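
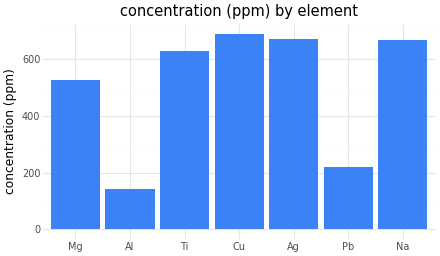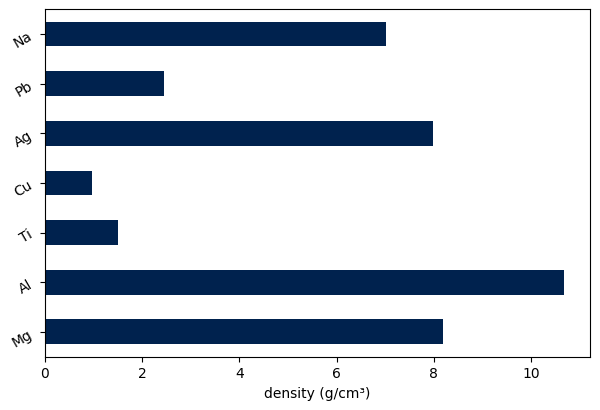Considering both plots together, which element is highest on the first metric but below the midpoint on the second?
Chart 2 median density (g/cm³) ≈ 7; below-median elements: Ti, Cu, Pb. Among those, Cu has the highest concentration (ppm) (≈ 700).

Cu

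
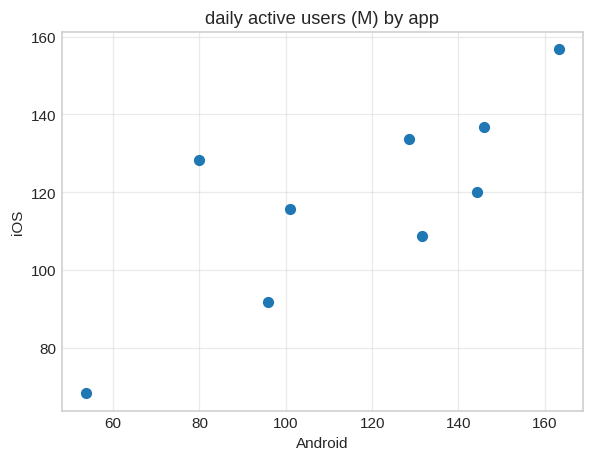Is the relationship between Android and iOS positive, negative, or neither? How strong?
Points are positively correlated; strong (|r| ≈ 0.8).

positive, strong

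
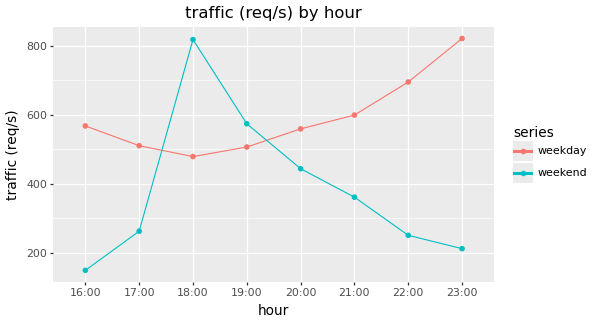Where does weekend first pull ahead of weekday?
17:00: weekend ≈ 300 vs weekday ≈ 500 (not yet); 18:00: weekend ≈ 800 vs weekday ≈ 500 (first crossover).

18:00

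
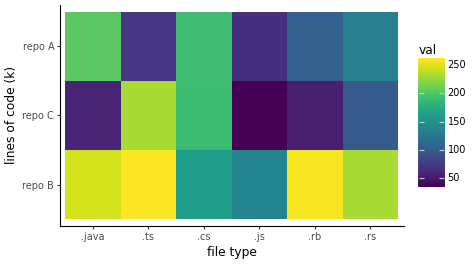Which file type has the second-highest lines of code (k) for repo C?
Top 3 for repo C: .ts ≈ 240, .cs ≈ 200, .rs ≈ 100.

.cs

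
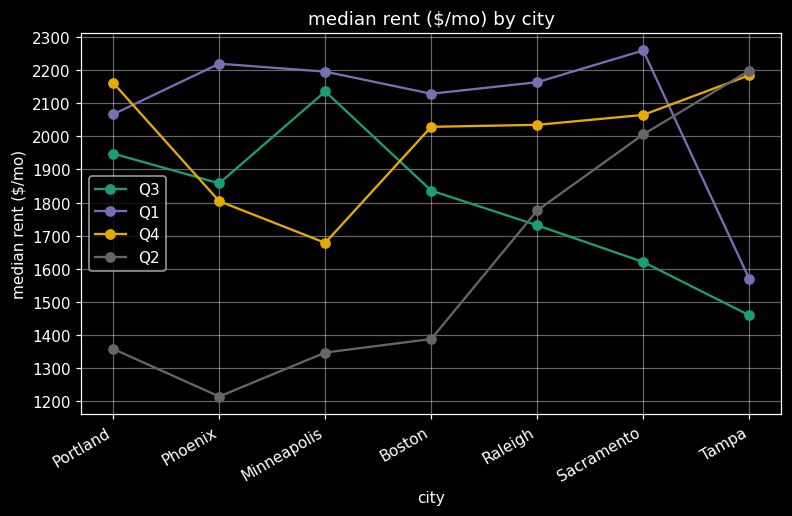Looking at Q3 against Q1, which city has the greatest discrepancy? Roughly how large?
Sacramento, ≈ 700 $/mo

Sacramento: Q3 ≈ 1600, Q1 ≈ 2300 → gap ≈ 700. Next-largest (Raleigh) is only ≈ 500.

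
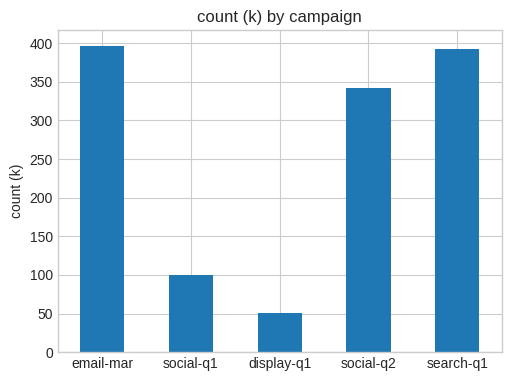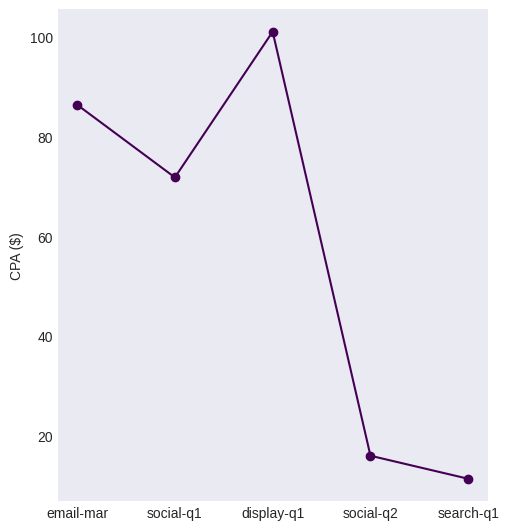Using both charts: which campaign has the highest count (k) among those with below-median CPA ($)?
search-q1

Chart 2 median CPA ($) ≈ 70; below-median campaigns: social-q2, search-q1. Among those, search-q1 has the highest count (k) (≈ 400).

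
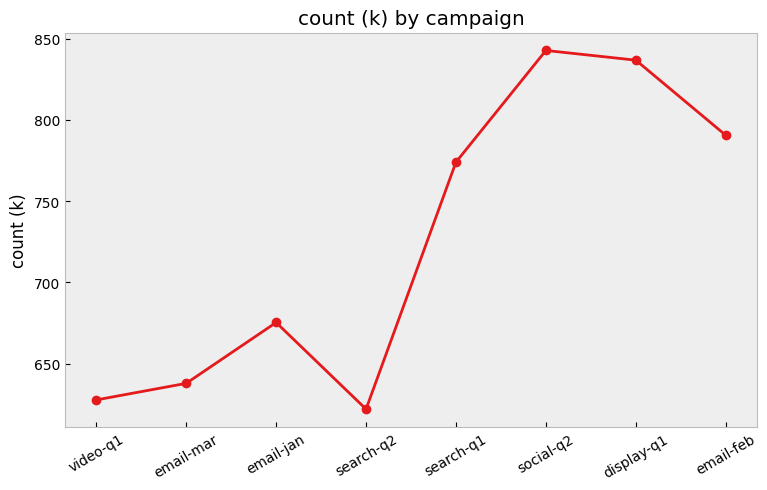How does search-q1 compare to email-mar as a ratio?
≈ 1.22×

search-q1 ≈ 780, email-mar ≈ 640; 780/640 ≈ 1.22.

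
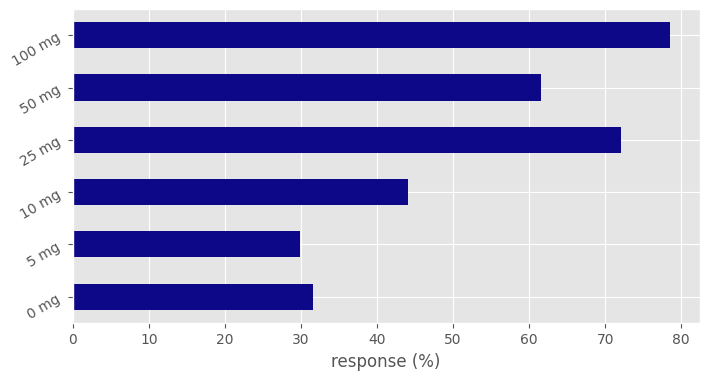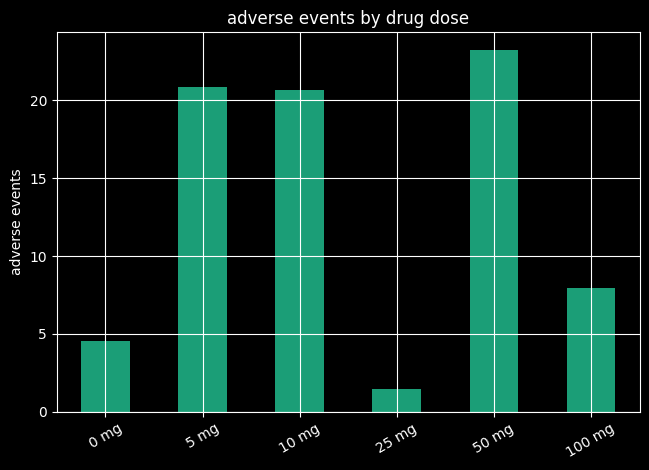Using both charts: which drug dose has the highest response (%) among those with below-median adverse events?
Chart 2 median adverse events ≈ 15; below-median drug doses: 0 mg, 25 mg, 100 mg. Among those, 100 mg has the highest response (%) (≈ 80).

100 mg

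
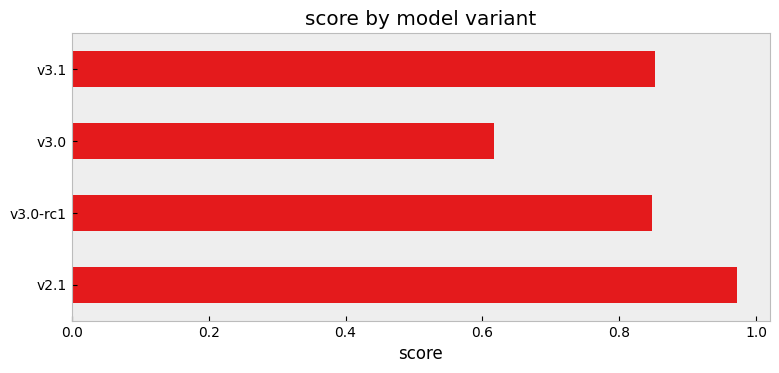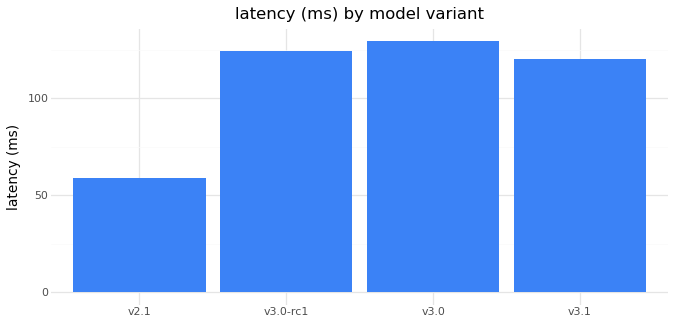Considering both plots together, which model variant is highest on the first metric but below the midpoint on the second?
v2.1

Chart 2 median latency (ms) ≈ 120; below-median model variants: v2.1, v3.1. Among those, v2.1 has the highest score (≈ 1).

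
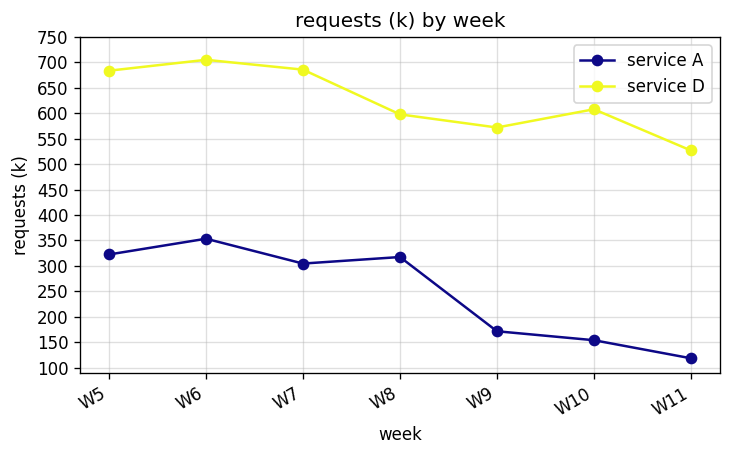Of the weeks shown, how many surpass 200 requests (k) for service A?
4

Above 200: W5, W6, W7, W8.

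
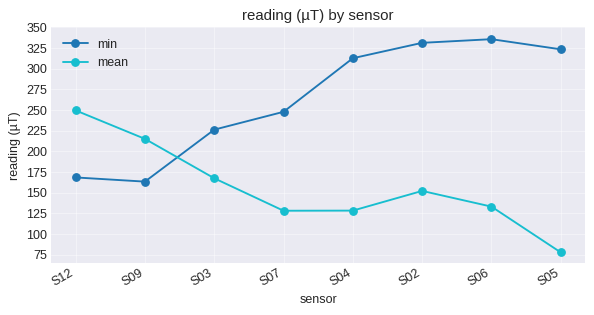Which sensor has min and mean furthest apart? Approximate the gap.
S05: min ≈ 325, mean ≈ 75 → gap ≈ 250. Next-largest (S06) is only ≈ 200.

S05, ≈ 250 µT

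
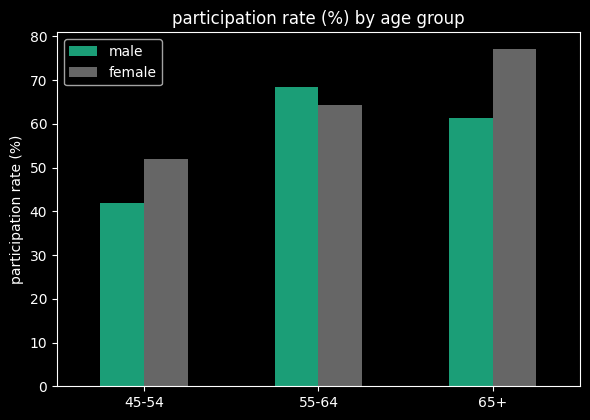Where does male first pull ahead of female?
45-54: male ≈ 40 vs female ≈ 50 (not yet); 55-64: male ≈ 70 vs female ≈ 60 (first crossover).

55-64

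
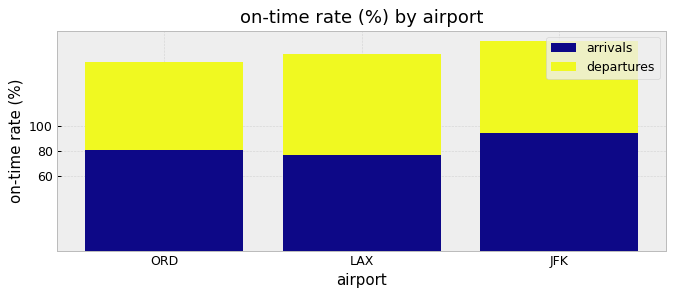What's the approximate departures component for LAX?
≈ 80

departures top ≈ 160, bottom ≈ 80; segment ≈ 80.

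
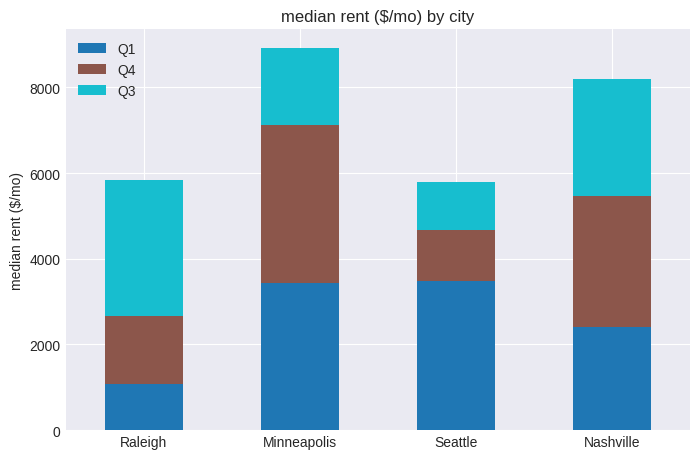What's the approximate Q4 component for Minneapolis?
Q4 top ≈ 7000, bottom ≈ 3000; segment ≈ 4000.

≈ 4000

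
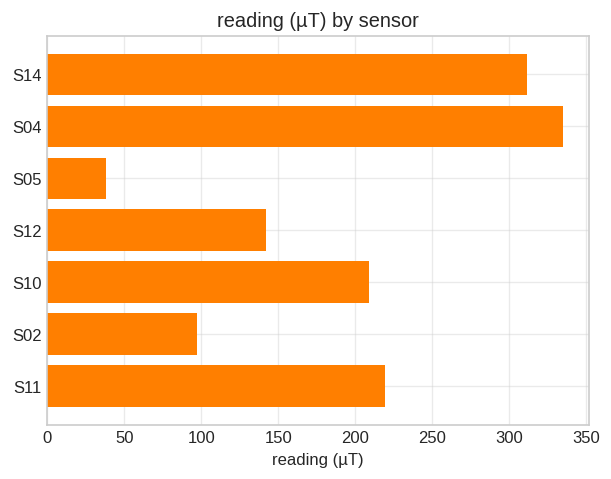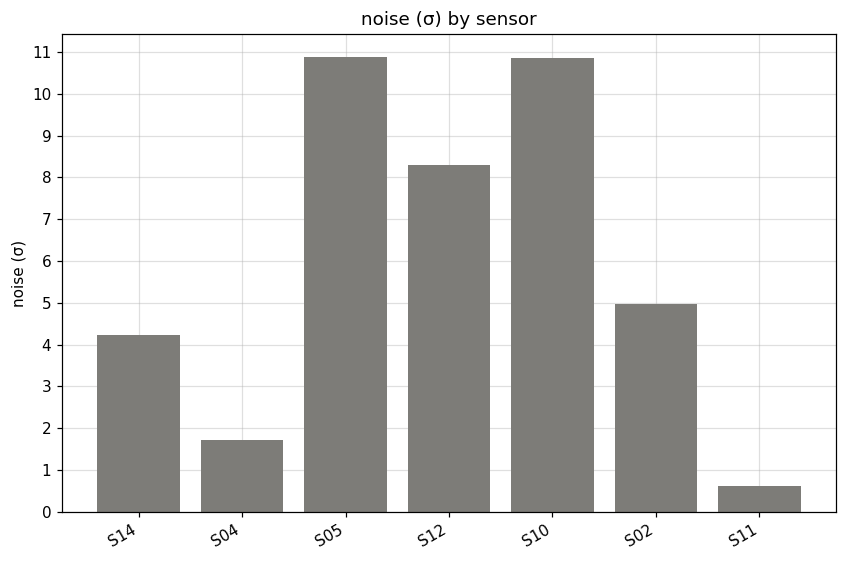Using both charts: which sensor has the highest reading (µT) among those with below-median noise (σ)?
S04

Chart 2 median noise (σ) ≈ 5; below-median sensors: S14, S04, S11. Among those, S04 has the highest reading (µT) (≈ 350).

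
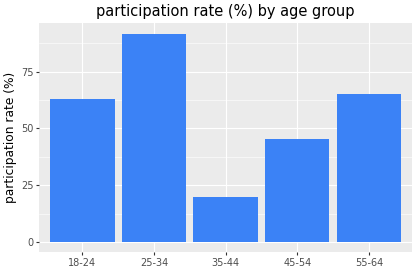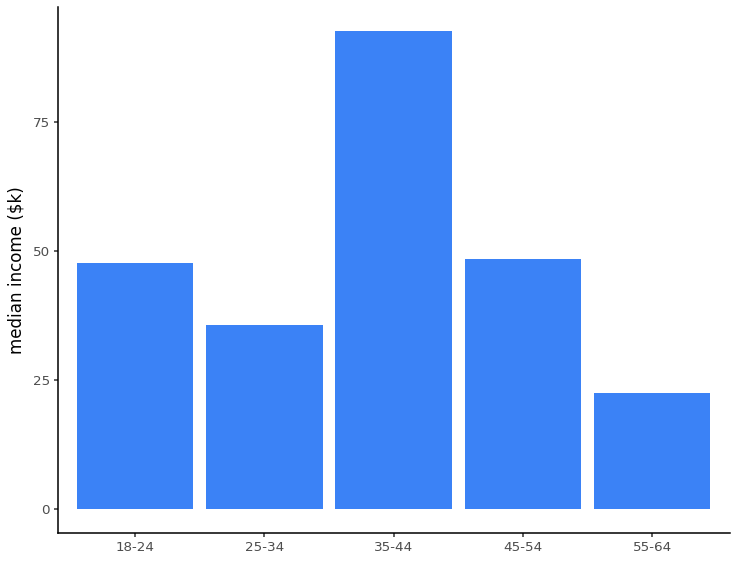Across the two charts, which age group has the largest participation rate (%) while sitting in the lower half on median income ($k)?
25-34

Chart 2 median median income ($k) ≈ 50; below-median age groups: 25-34, 55-64. Among those, 25-34 has the highest participation rate (%) (≈ 90).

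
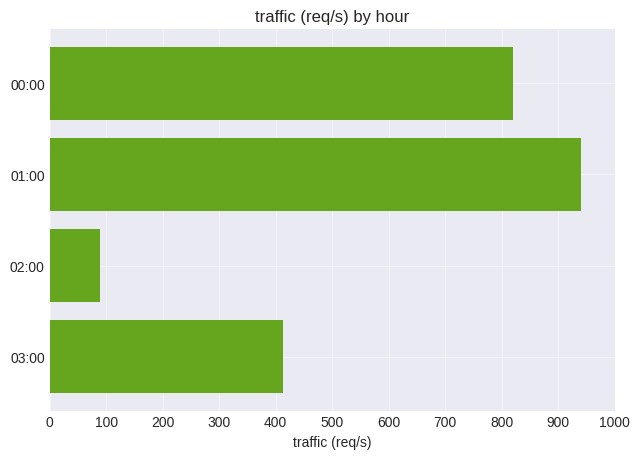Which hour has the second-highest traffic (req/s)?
00:00

Top 3: 01:00 ≈ 900, 00:00 ≈ 800, 03:00 ≈ 400.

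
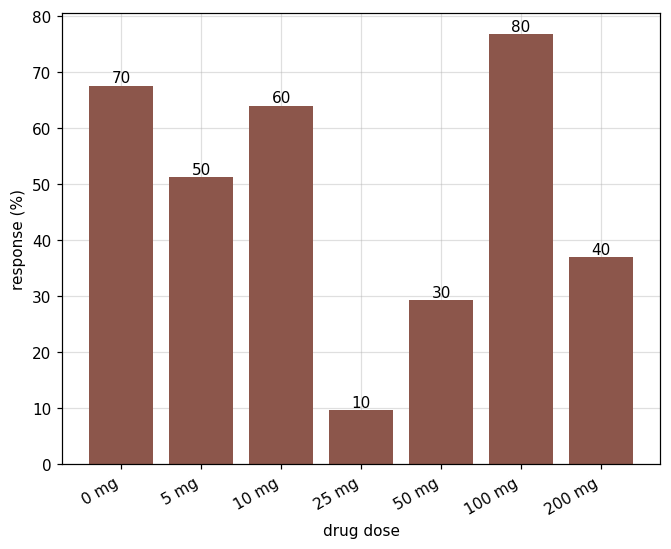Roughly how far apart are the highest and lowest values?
≈ 70

Max 100 mg ≈ 80, min 25 mg ≈ 10; range ≈ 70.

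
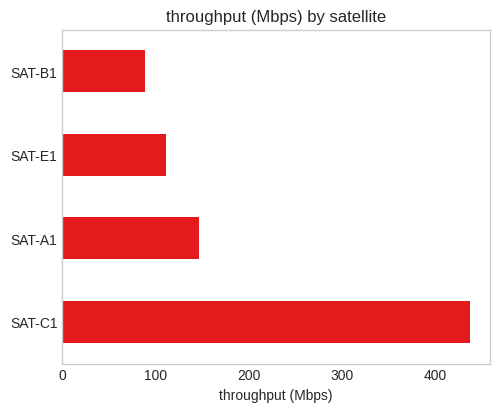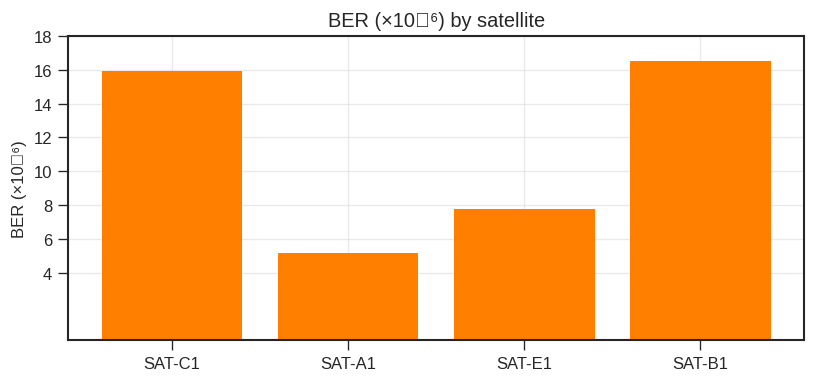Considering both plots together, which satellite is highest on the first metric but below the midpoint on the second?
Chart 2 median BER (×10⁻⁶) ≈ 12; below-median satellites: SAT-A1, SAT-E1. Among those, SAT-A1 has the highest throughput (Mbps) (≈ 150).

SAT-A1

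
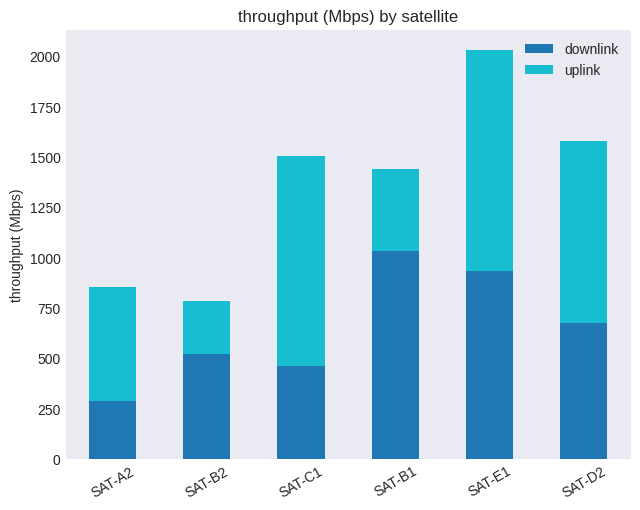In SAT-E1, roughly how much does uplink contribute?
uplink top ≈ 2000, bottom ≈ 1000; segment ≈ 1000.

≈ 1000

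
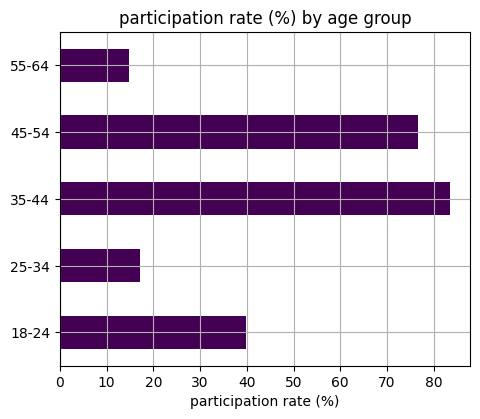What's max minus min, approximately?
≈ 70

Max 35-44 ≈ 80, min 55-64 ≈ 10; range ≈ 70.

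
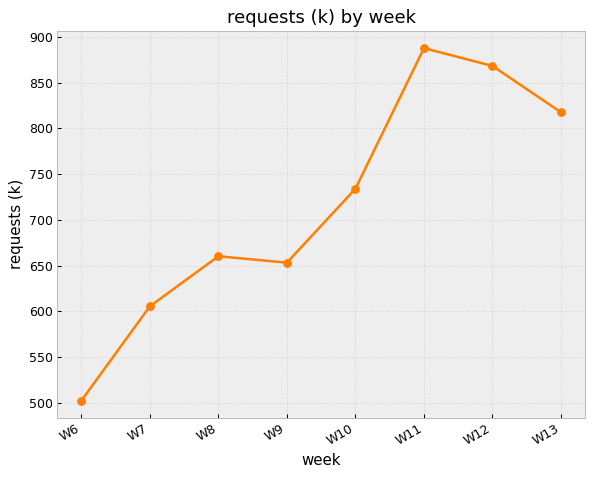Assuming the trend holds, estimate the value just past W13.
Last three: 900, 850, 800 → slope ≈ -50/step → next ≈ 750.

≈ 750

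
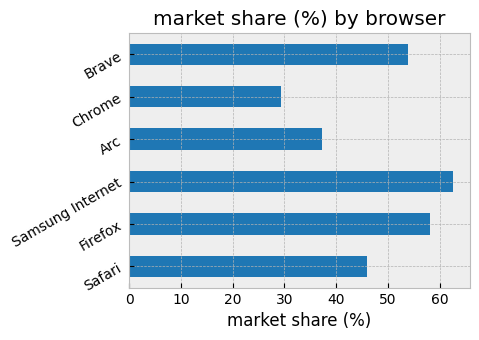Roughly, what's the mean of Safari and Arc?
≈ 45

(50 + 40) / 2 ≈ 45.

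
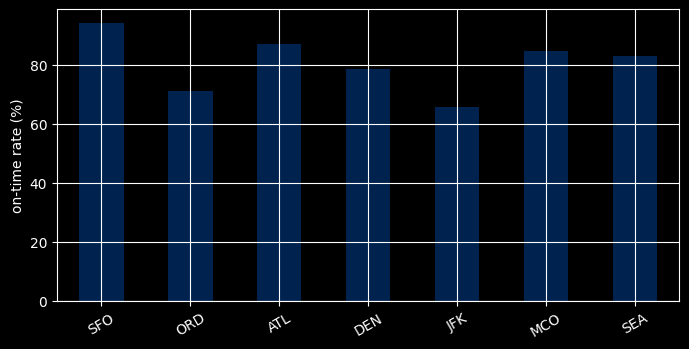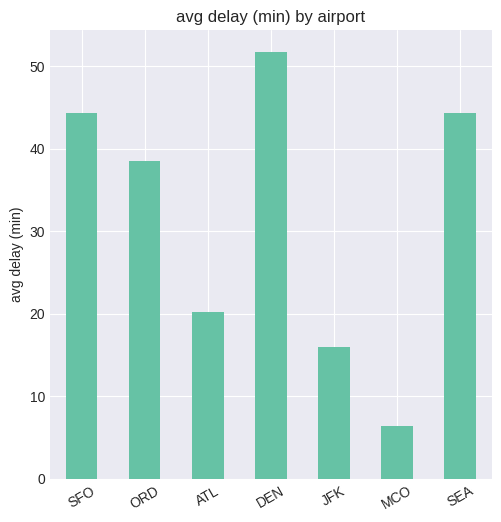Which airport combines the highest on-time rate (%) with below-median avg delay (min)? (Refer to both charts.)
ATL

Chart 2 median avg delay (min) ≈ 40; below-median airports: ATL, JFK, MCO. Among those, ATL has the highest on-time rate (%) (≈ 90).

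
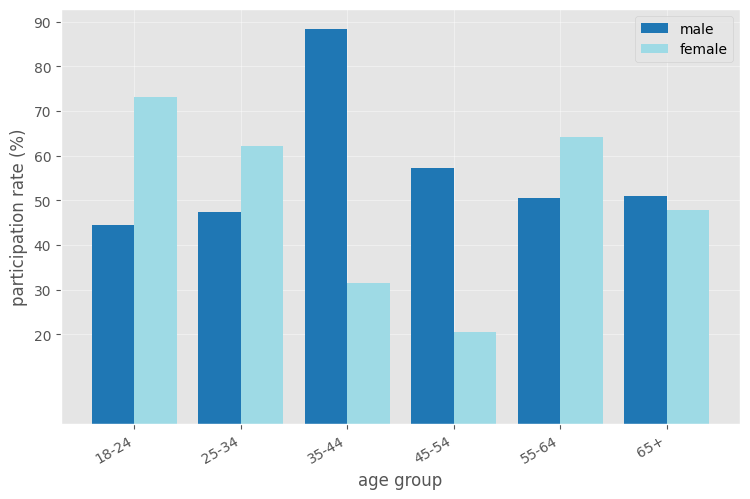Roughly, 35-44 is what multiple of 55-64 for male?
≈ 1.8×

35-44 ≈ 90, 55-64 ≈ 50; 90/50 ≈ 1.8.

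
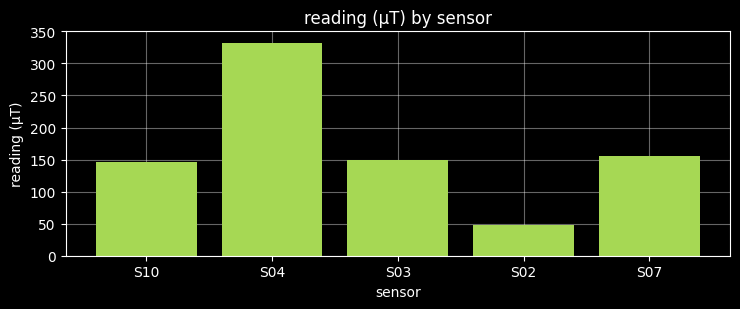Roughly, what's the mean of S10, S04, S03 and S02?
≈ 175

(150 + 350 + 150 + 50) / 4 ≈ 175.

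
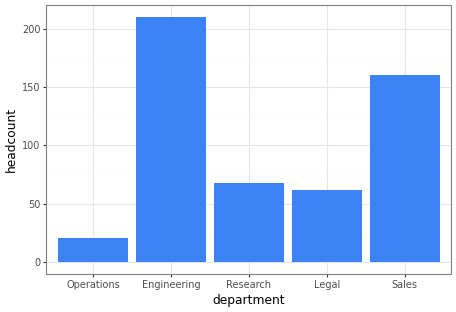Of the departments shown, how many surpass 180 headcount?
Above 180: Engineering.

1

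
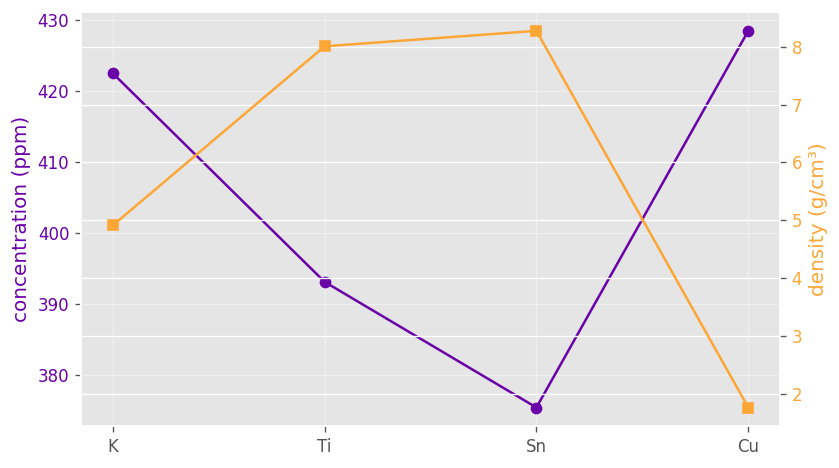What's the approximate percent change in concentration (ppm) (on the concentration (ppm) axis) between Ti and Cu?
Ti ≈ 395, Cu ≈ 430; (430 − 395) / 395 ≈ +8.9%.

≈ +8.9%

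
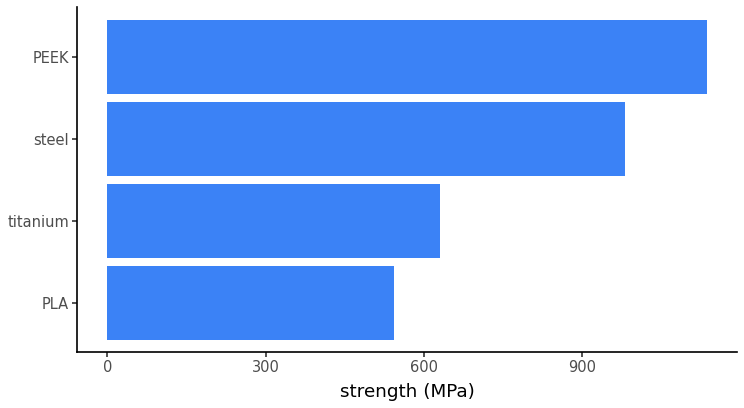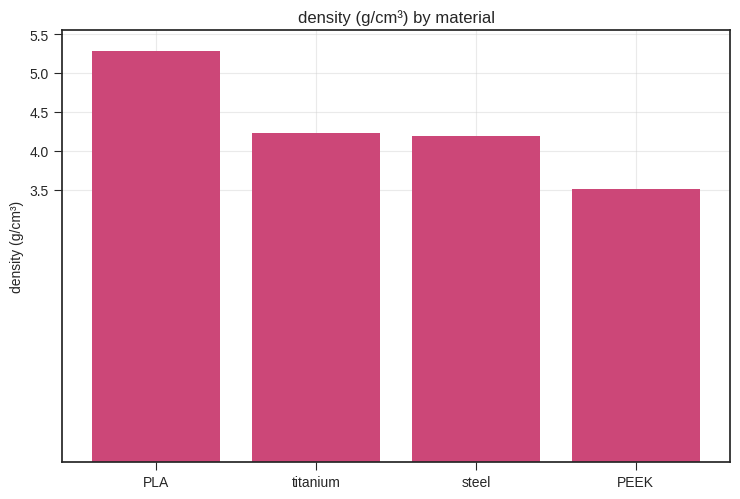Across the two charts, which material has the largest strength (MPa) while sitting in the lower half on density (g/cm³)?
Chart 2 median density (g/cm³) ≈ 4; below-median materials: steel, PEEK. Among those, PEEK has the highest strength (MPa) (≈ 1200).

PEEK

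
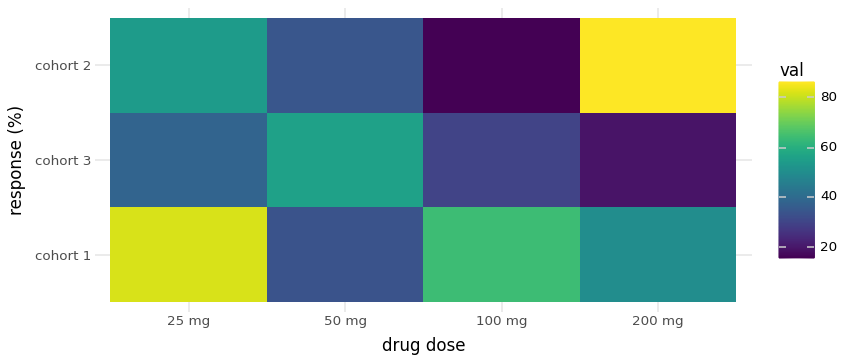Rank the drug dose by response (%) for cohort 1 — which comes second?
Top 3 for cohort 1: 25 mg ≈ 80, 100 mg ≈ 60, 200 mg ≈ 50.

100 mg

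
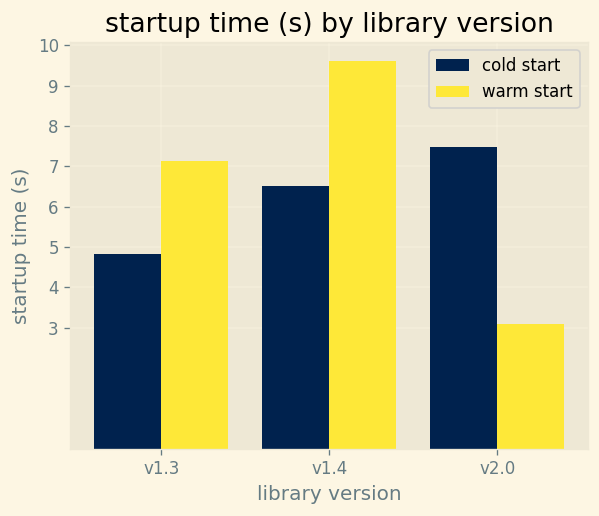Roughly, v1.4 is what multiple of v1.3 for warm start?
≈ 1.43×

v1.4 ≈ 10, v1.3 ≈ 7; 10/7 ≈ 1.43.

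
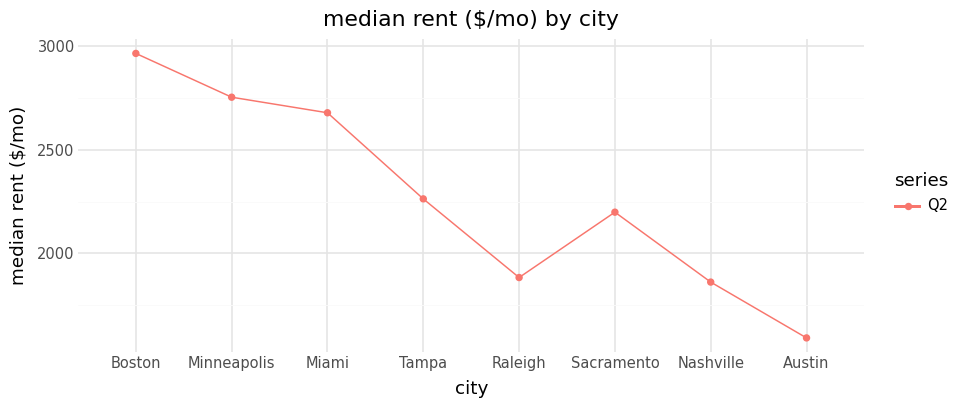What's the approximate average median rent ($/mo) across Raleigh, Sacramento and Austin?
≈ 1867

(1800 + 2200 + 1600) / 3 ≈ 1867.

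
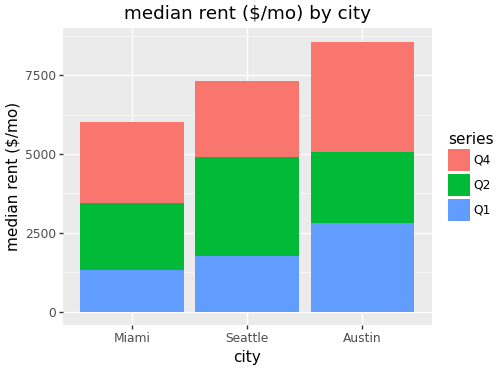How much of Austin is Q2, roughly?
≈ 2000

Q2 top ≈ 5000, bottom ≈ 3000; segment ≈ 2000.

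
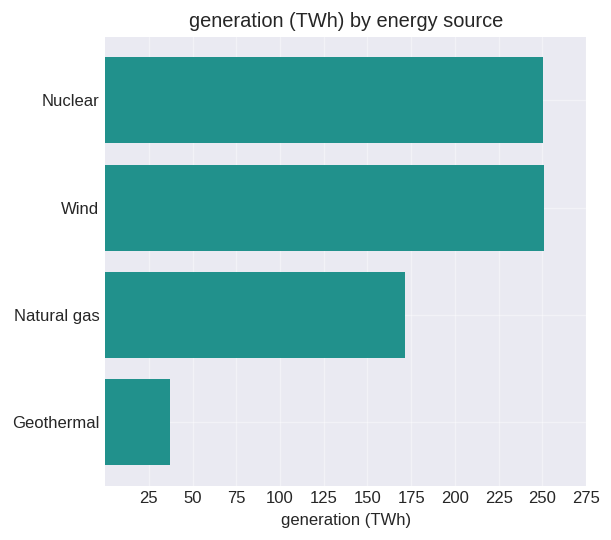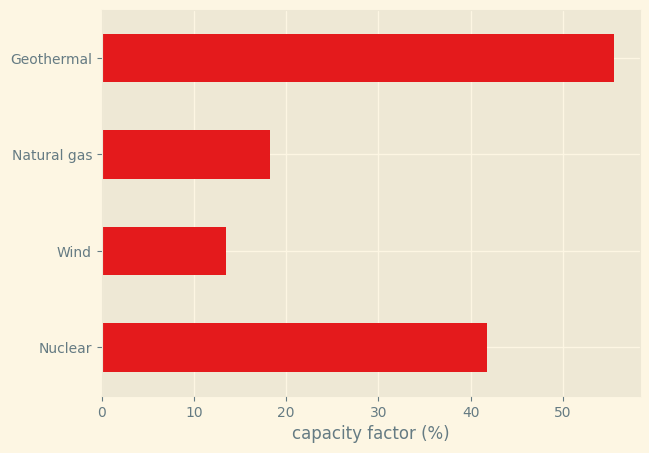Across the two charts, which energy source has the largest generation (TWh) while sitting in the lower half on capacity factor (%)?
Chart 2 median capacity factor (%) ≈ 30; below-median energy sources: Wind, Natural gas. Among those, Wind has the highest generation (TWh) (≈ 250).

Wind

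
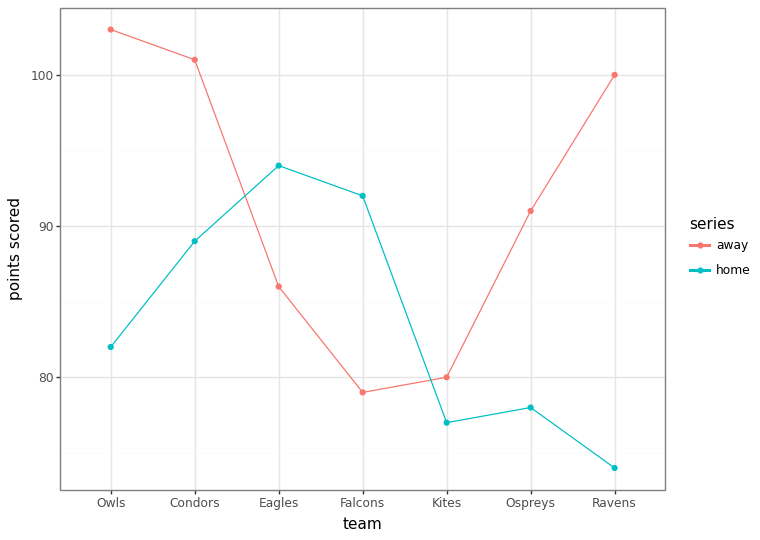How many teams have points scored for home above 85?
Above 85: Condors, Eagles, Falcons.

3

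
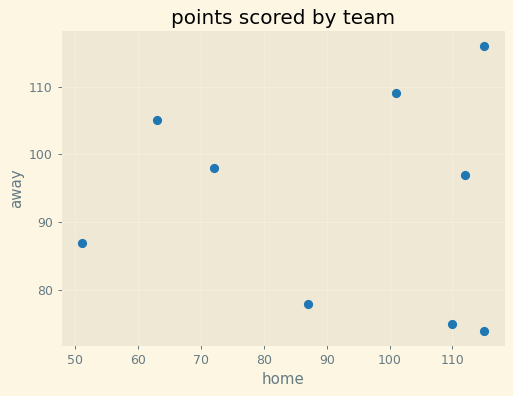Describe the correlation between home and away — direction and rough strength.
Points are roughly uncorrelated; weak (|r| ≈ 0.0).

no clear correlation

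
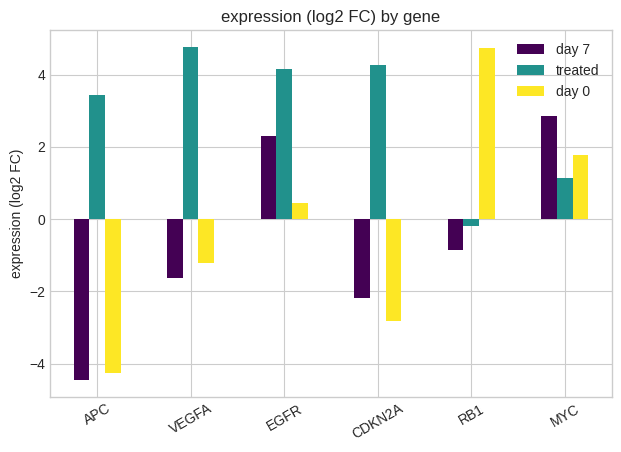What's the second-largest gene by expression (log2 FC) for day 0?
MYC

Top 3 for day 0: RB1 ≈ 5, MYC ≈ 2, EGFR ≈ 0.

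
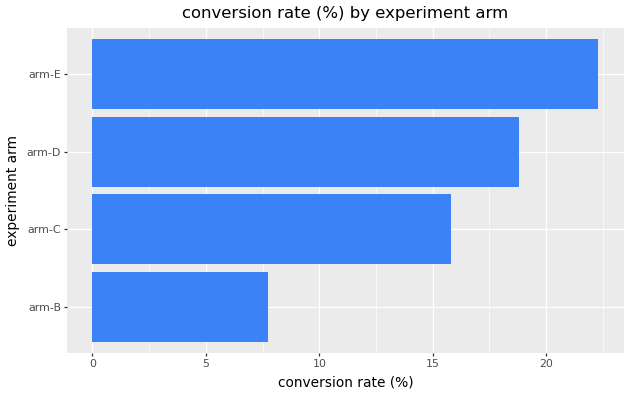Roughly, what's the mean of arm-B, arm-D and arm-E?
≈ 16

(8 + 18 + 22) / 3 ≈ 16.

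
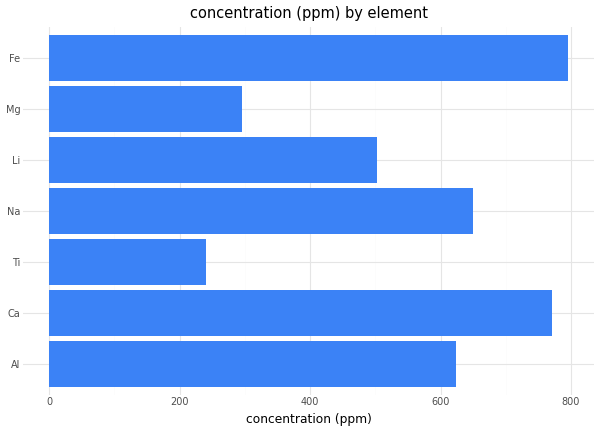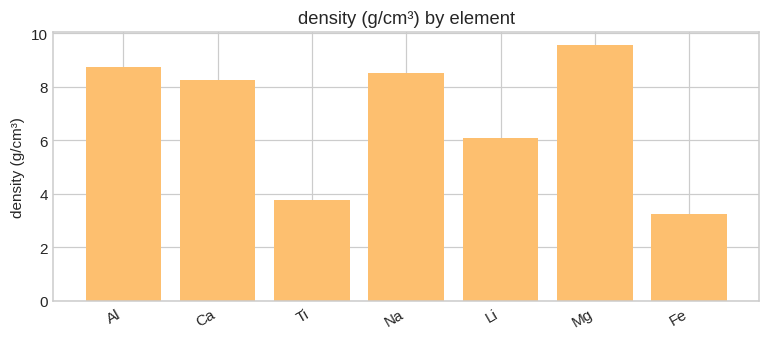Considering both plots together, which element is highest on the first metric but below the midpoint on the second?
Chart 2 median density (g/cm³) ≈ 8; below-median elements: Ti, Li, Fe. Among those, Fe has the highest concentration (ppm) (≈ 800).

Fe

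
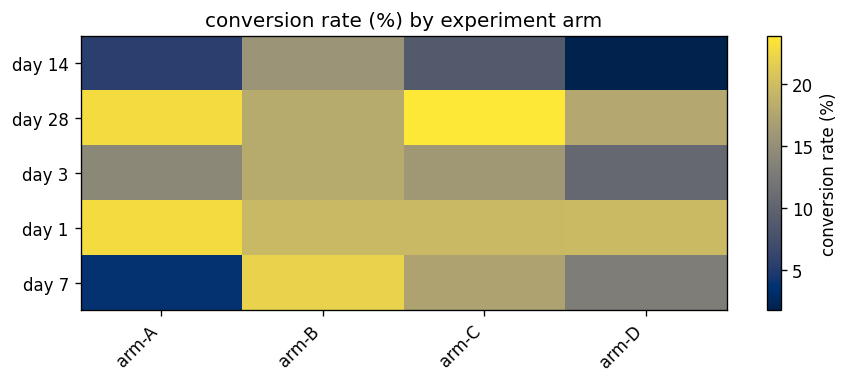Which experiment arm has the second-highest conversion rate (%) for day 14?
arm-C

Top 3 for day 14: arm-B ≈ 16, arm-C ≈ 8, arm-A ≈ 6.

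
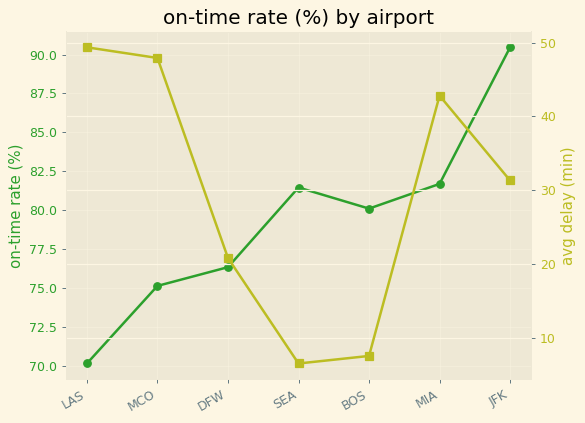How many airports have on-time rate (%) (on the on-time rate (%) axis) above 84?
Above 84: JFK.

1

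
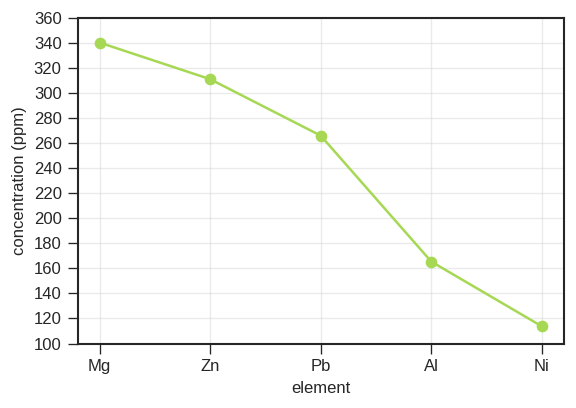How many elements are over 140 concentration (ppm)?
4

Above 140: Mg, Zn, Pb, Al.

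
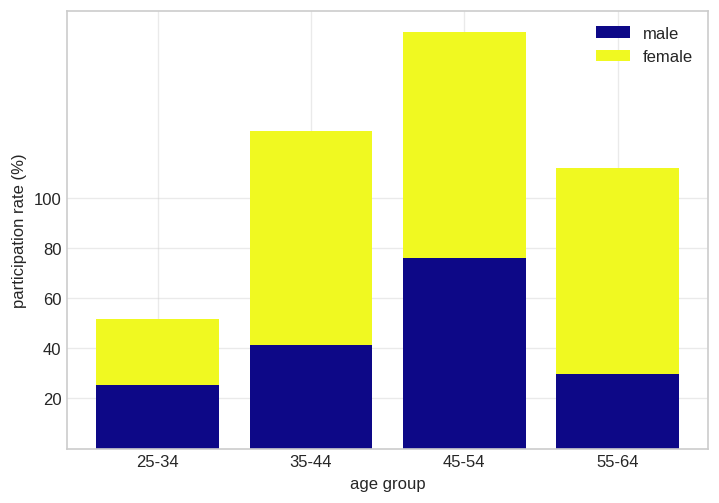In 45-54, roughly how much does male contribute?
male top ≈ 80, bottom ≈ 0; segment ≈ 80.

≈ 80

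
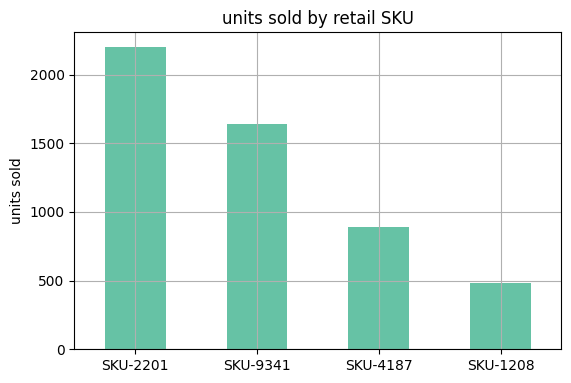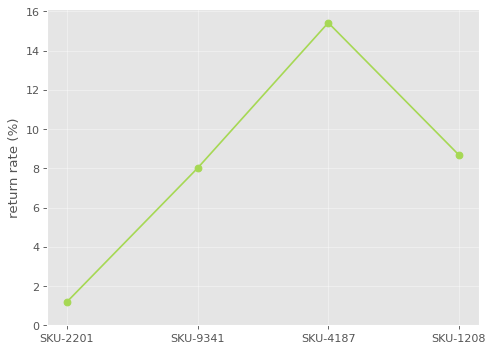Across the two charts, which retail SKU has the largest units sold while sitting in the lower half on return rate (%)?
Chart 2 median return rate (%) ≈ 8; below-median retail SKUs: SKU-2201, SKU-9341. Among those, SKU-2201 has the highest units sold (≈ 2000).

SKU-2201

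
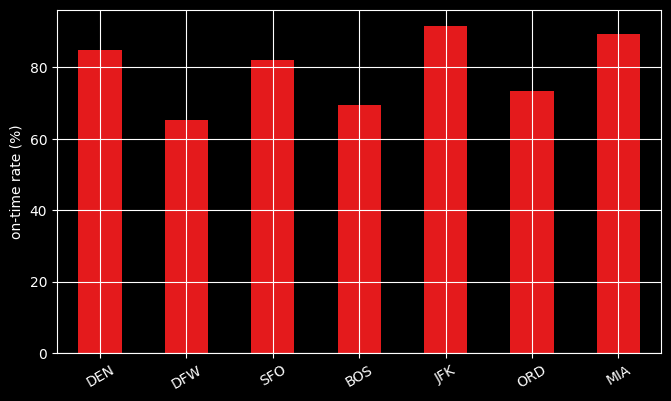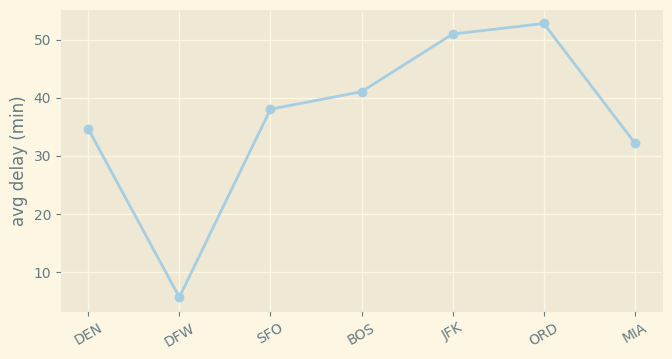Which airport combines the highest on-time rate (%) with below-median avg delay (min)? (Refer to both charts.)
MIA

Chart 2 median avg delay (min) ≈ 40; below-median airports: DEN, DFW, MIA. Among those, MIA has the highest on-time rate (%) (≈ 90).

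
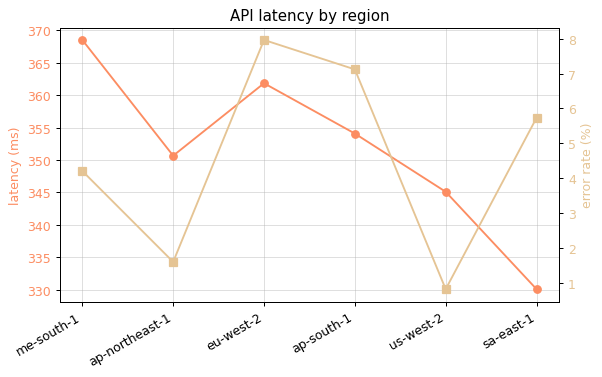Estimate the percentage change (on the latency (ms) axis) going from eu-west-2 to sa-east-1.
eu-west-2 ≈ 360, sa-east-1 ≈ 330; (330 − 360) / 360 ≈ -8.3%.

≈ -8.3%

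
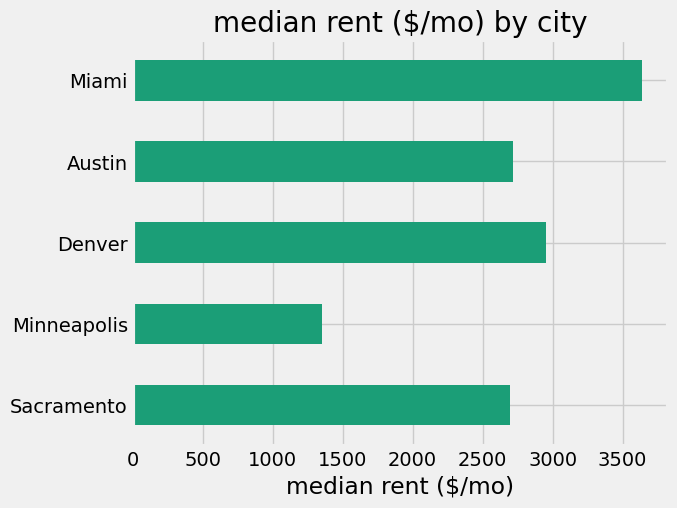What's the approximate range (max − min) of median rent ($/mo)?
≈ 2000

Max Miami ≈ 3500, min Minneapolis ≈ 1500; range ≈ 2000.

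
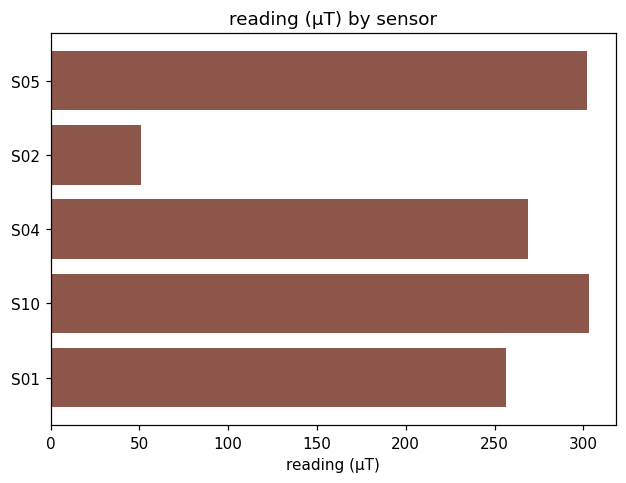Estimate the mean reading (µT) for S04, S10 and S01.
≈ 267

(250 + 300 + 250) / 3 ≈ 267.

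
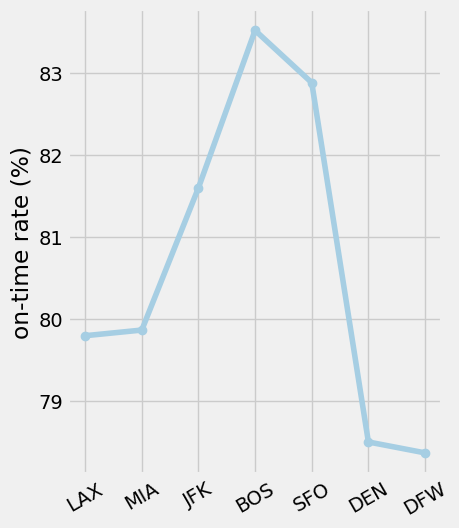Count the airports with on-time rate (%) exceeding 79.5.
Above 79.5: LAX, MIA, JFK, BOS, SFO.

5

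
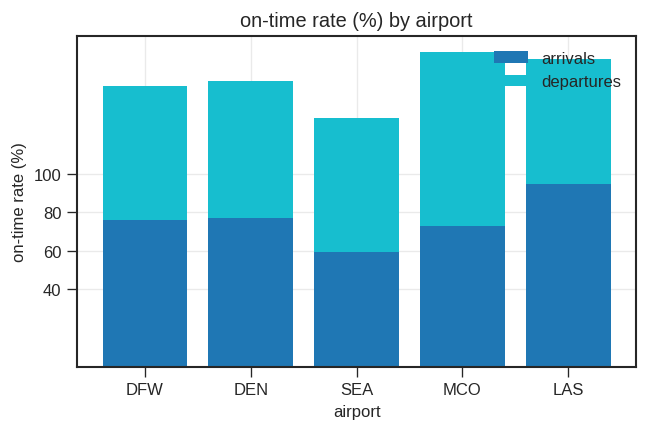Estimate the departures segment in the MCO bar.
≈ 80

departures top ≈ 160, bottom ≈ 80; segment ≈ 80.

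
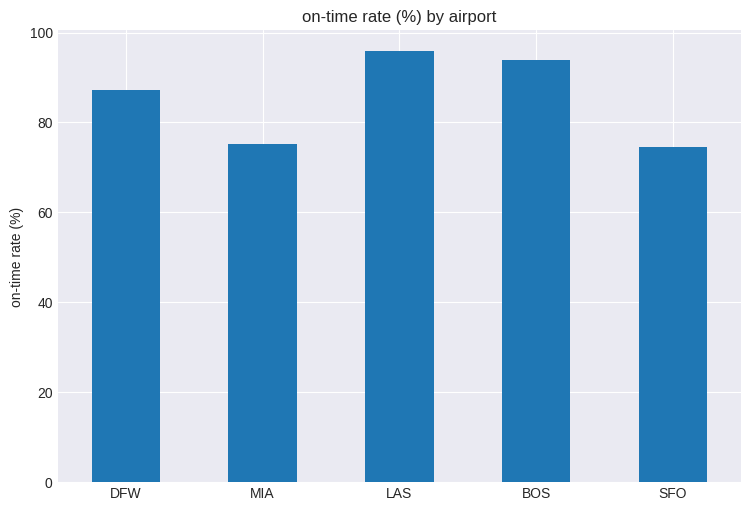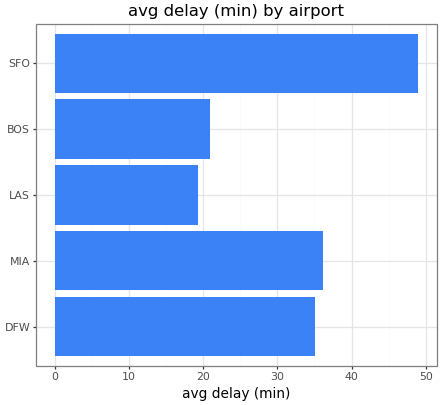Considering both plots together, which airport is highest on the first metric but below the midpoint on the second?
LAS

Chart 2 median avg delay (min) ≈ 35; below-median airports: LAS, BOS. Among those, LAS has the highest on-time rate (%) (≈ 100).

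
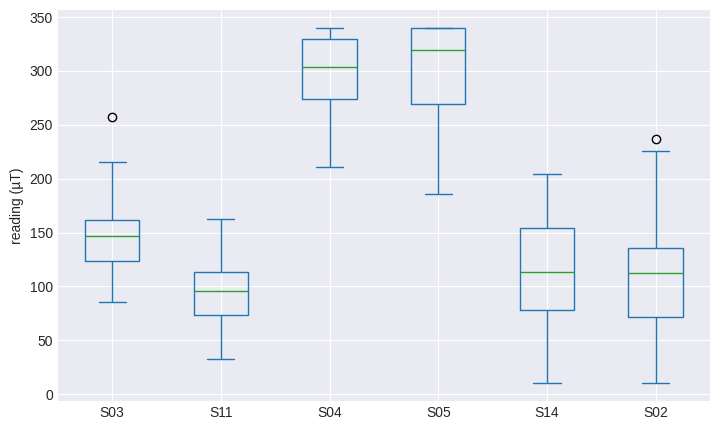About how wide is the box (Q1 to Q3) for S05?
Q3 ≈ 340, Q1 ≈ 260; IQR ≈ 80.

≈ 80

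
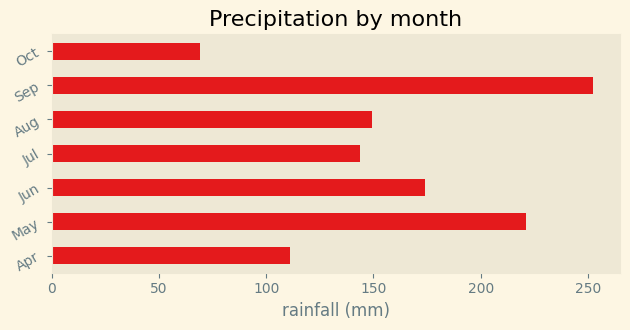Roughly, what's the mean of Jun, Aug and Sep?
≈ 192

(175 + 150 + 250) / 3 ≈ 192.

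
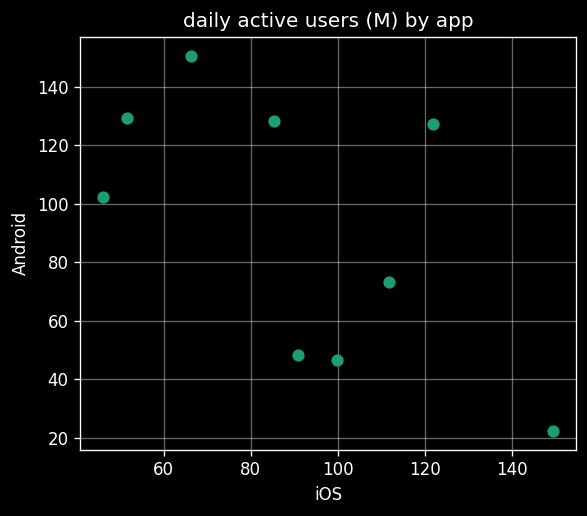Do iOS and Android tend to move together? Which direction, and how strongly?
Points are negatively correlated; moderate (|r| ≈ 0.6).

negative, moderate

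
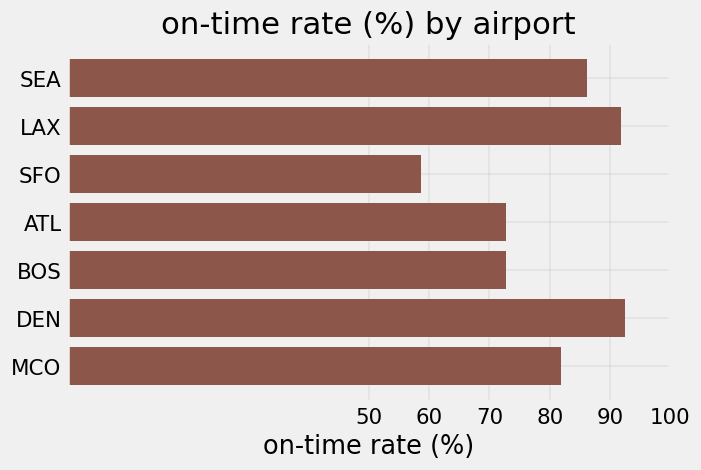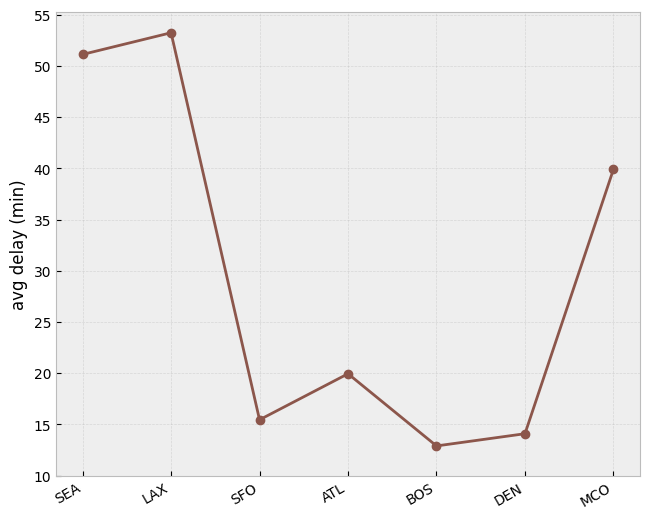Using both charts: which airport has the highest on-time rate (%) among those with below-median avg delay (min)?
Chart 2 median avg delay (min) ≈ 20; below-median airports: SFO, BOS, DEN. Among those, DEN has the highest on-time rate (%) (≈ 90).

DEN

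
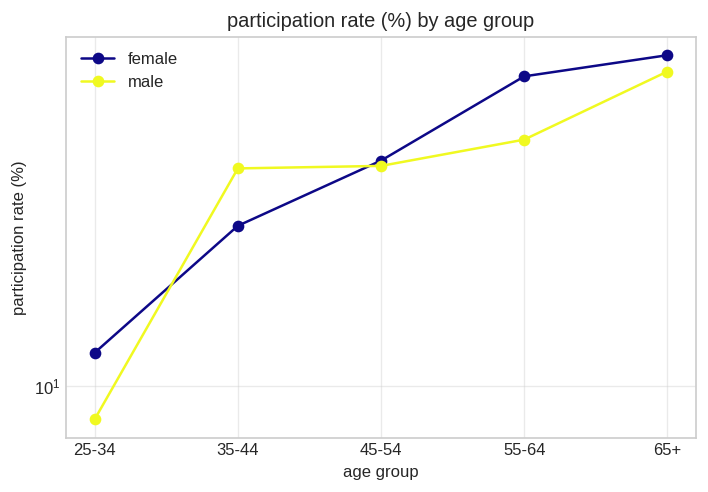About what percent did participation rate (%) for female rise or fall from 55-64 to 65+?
55-64 ≈ 70, 65+ ≈ 80; (80 − 70) / 70 ≈ +14.3%.

≈ +14.3%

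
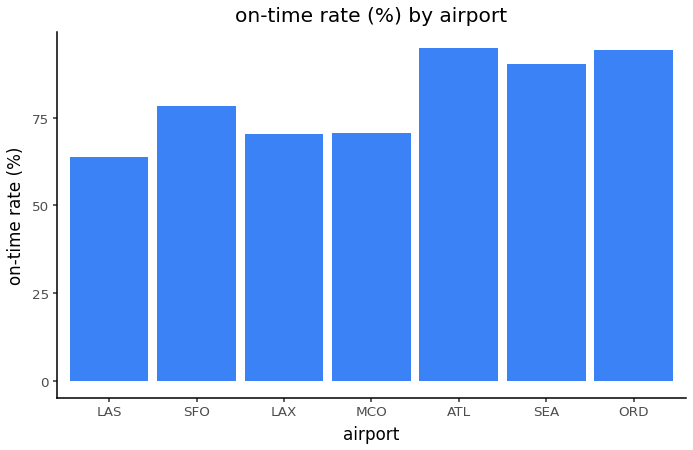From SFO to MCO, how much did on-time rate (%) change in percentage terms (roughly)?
SFO ≈ 80, MCO ≈ 70; (70 − 80) / 80 ≈ -12.5%.

≈ -12.5%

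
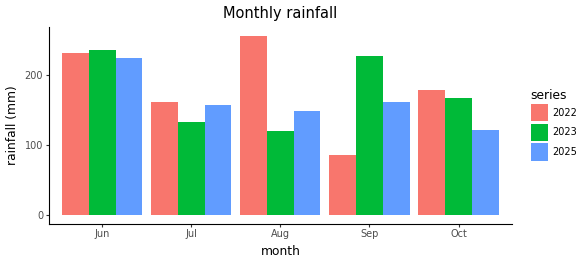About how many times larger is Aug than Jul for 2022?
≈ 1.67×

Aug ≈ 250, Jul ≈ 150; 250/150 ≈ 1.67.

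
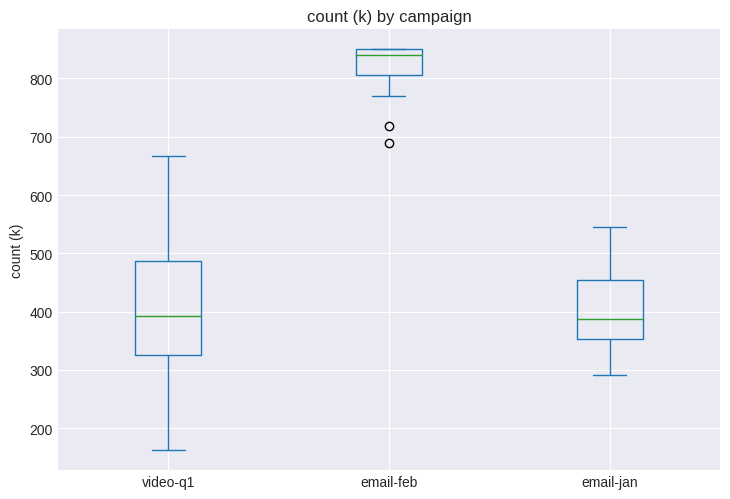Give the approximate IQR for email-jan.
Q3 ≈ 450, Q1 ≈ 350; IQR ≈ 100.

≈ 100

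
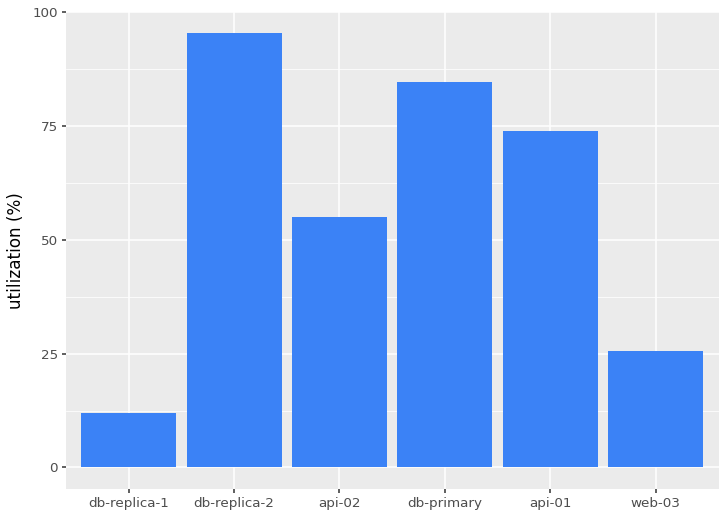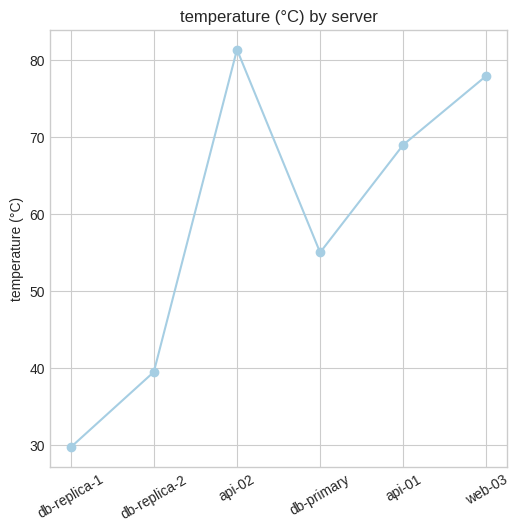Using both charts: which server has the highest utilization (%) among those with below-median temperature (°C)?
db-replica-2

Chart 2 median temperature (°C) ≈ 60; below-median servers: db-replica-1, db-replica-2, db-primary. Among those, db-replica-2 has the highest utilization (%) (≈ 100).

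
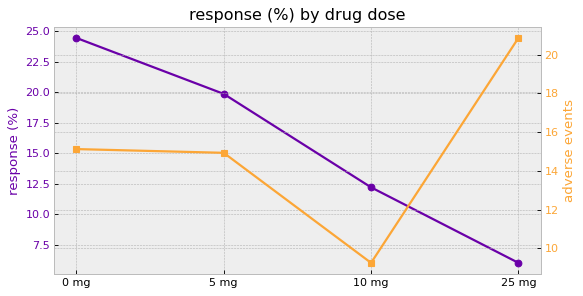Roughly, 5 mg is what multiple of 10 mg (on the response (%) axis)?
≈ 1.67×

5 mg ≈ 20, 10 mg ≈ 12; 20/12 ≈ 1.67.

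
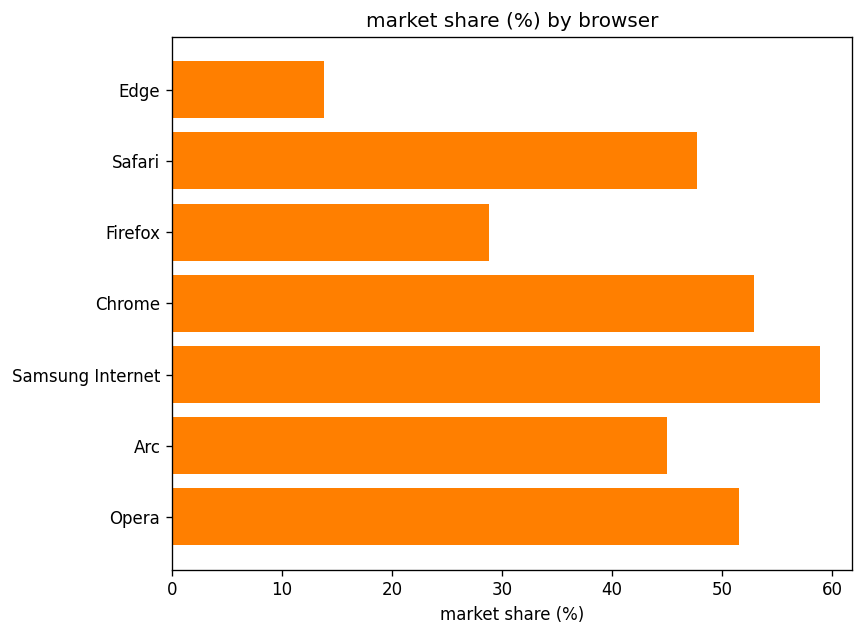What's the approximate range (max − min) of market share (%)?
Max Samsung Internet ≈ 60, min Edge ≈ 15; range ≈ 45.

≈ 45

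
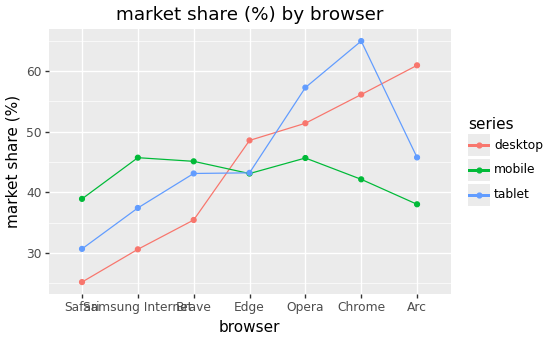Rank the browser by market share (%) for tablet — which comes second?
Opera

Top 3 for tablet: Chrome ≈ 65, Opera ≈ 55, Arc ≈ 45.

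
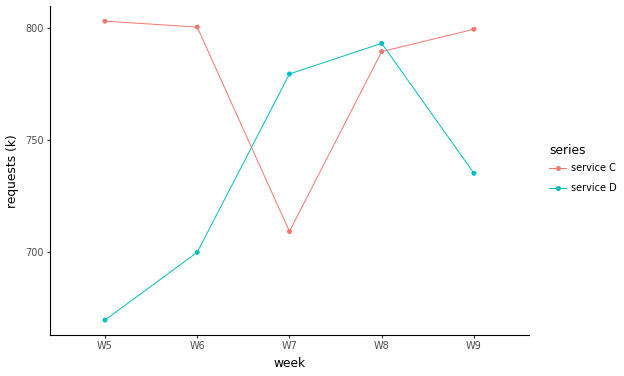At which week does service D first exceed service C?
W6: service D ≈ 700 vs service C ≈ 800 (not yet); W7: service D ≈ 780 vs service C ≈ 700 (first crossover).

W7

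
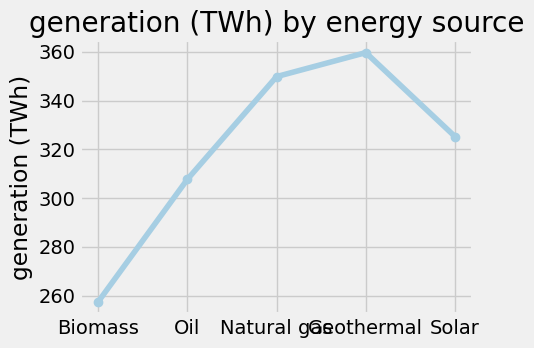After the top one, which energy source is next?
Natural gas

Top 3: Geothermal ≈ 360, Natural gas ≈ 350, Solar ≈ 330.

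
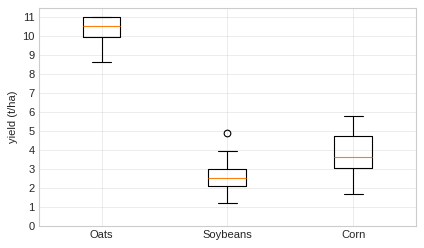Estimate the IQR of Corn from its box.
Q3 ≈ 5, Q1 ≈ 3; IQR ≈ 2.

≈ 2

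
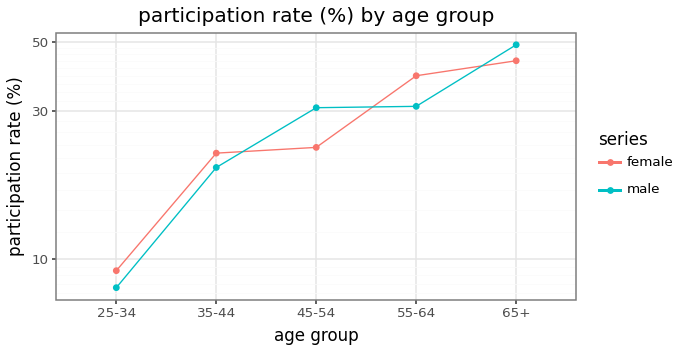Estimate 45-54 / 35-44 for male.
45-54 ≈ 30, 35-44 ≈ 20; 30/20 ≈ 1.5.

≈ 1.5×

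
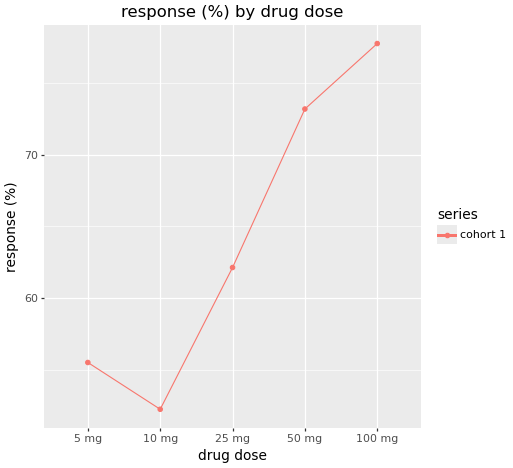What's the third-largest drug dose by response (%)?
Top 4: 100 mg ≈ 80, 50 mg ≈ 75, 25 mg ≈ 60, 5 mg ≈ 55.

25 mg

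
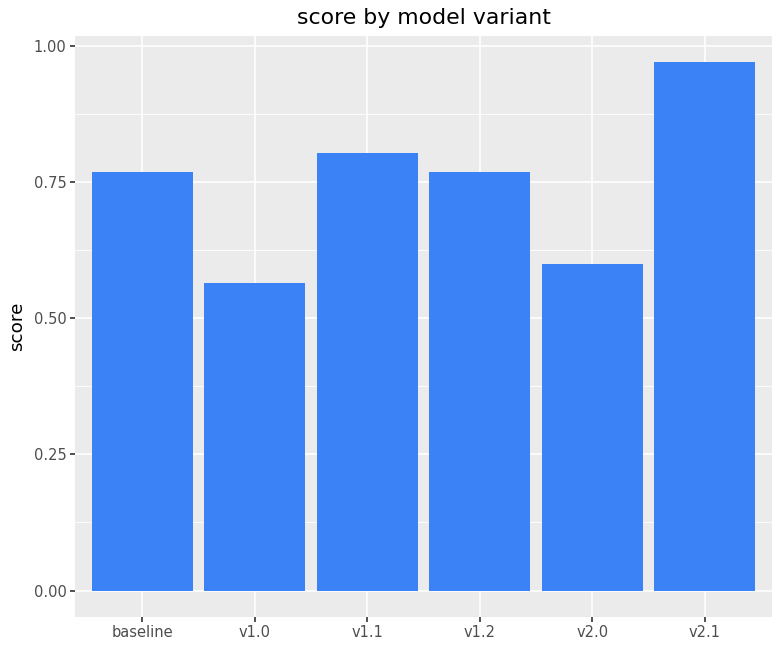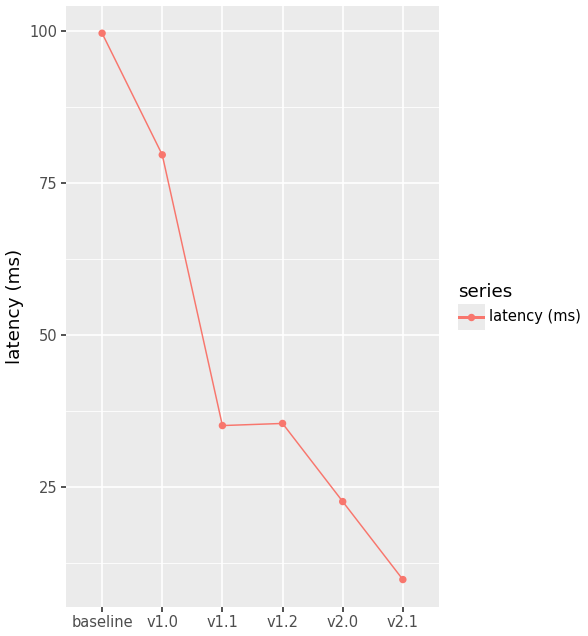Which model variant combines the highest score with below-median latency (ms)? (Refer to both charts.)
Chart 2 median latency (ms) ≈ 40; below-median model variants: v1.1, v2.0, v2.1. Among those, v2.1 has the highest score (≈ 1).

v2.1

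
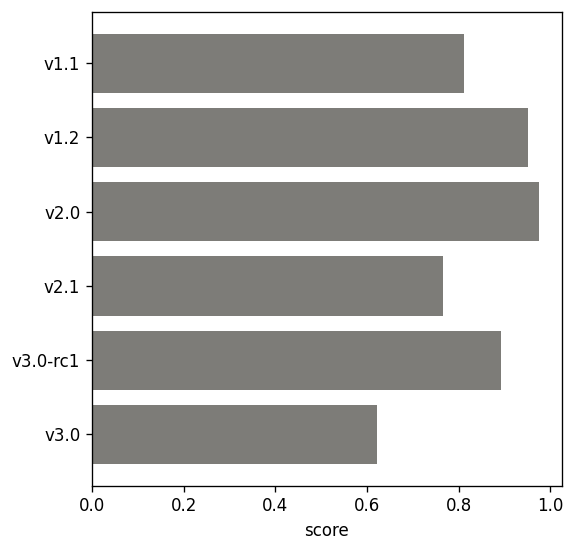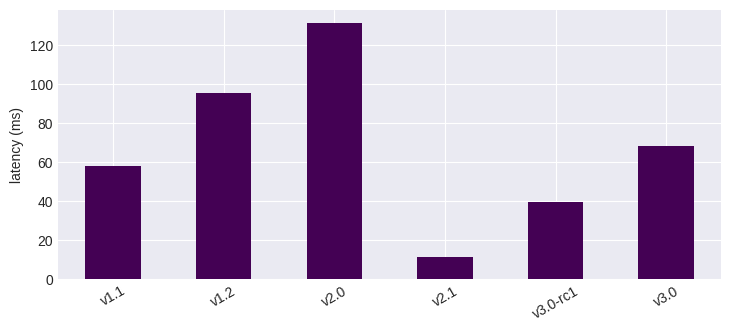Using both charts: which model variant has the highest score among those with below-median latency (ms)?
Chart 2 median latency (ms) ≈ 60; below-median model variants: v1.1, v2.1, v3.0-rc1. Among those, v3.0-rc1 has the highest score (≈ 0.9).

v3.0-rc1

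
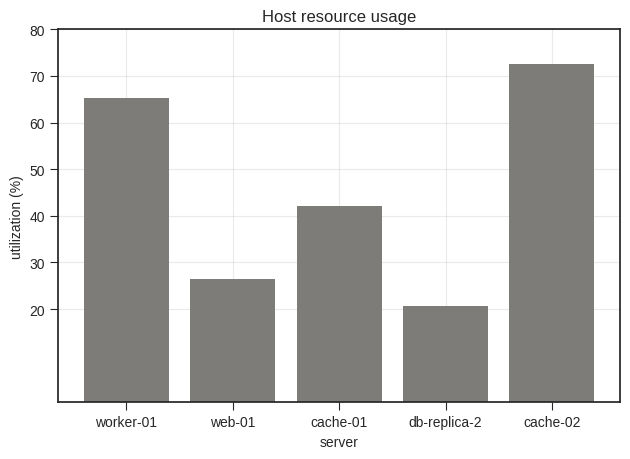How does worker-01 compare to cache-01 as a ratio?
worker-01 ≈ 70, cache-01 ≈ 40; 70/40 ≈ 1.75.

≈ 1.75×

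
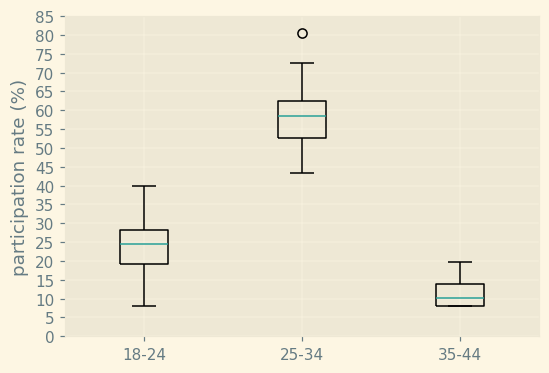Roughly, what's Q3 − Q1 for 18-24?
≈ 10

Q3 ≈ 30, Q1 ≈ 20; IQR ≈ 10.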